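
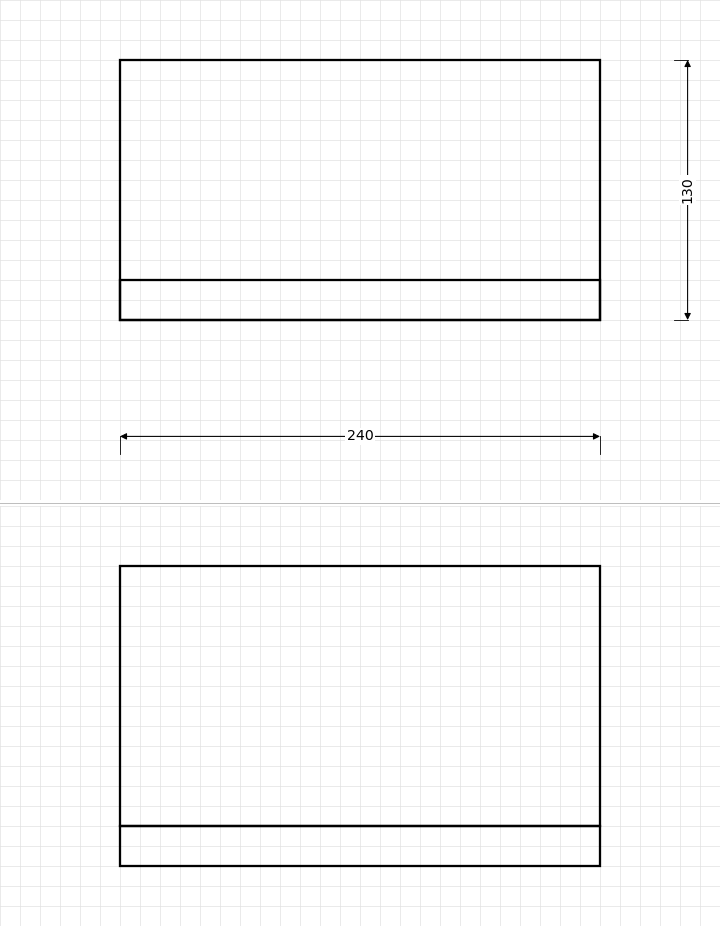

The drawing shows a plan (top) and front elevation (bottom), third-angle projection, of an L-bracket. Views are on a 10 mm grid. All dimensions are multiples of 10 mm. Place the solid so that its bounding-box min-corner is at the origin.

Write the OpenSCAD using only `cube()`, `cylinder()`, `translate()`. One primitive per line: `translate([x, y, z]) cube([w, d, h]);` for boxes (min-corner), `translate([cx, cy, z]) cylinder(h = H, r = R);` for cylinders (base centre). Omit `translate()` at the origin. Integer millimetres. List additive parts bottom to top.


cube([240, 130, 20]);
translate([0, 0, 20]) cube([240, 20, 130]);


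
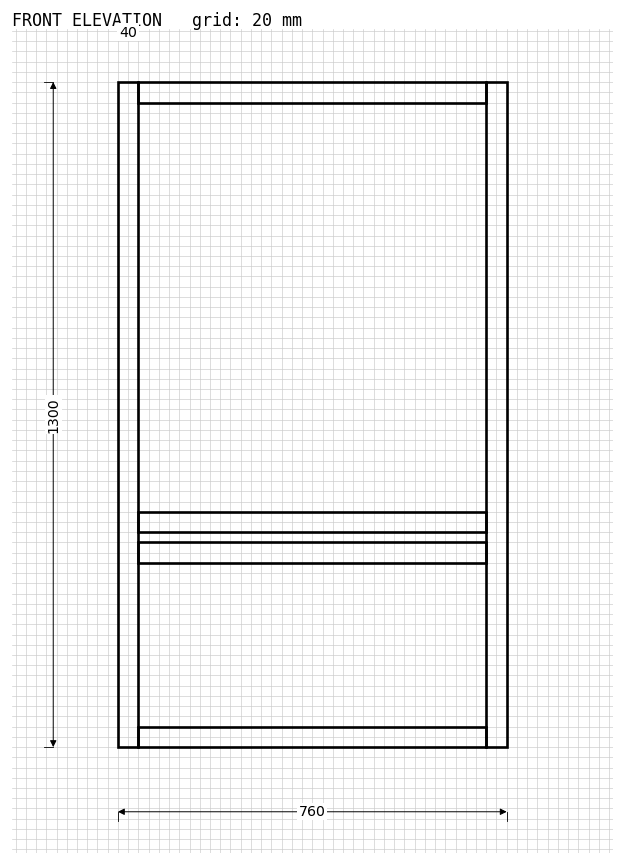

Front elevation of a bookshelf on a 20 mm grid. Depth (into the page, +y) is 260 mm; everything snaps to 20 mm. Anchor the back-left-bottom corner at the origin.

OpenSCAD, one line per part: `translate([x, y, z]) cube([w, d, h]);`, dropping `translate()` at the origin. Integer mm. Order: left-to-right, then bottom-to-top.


cube([40, 260, 1300]);
translate([40, 0, 0]) cube([680, 260, 40]);
translate([40, 0, 360]) cube([680, 260, 40]);
translate([40, 0, 420]) cube([680, 260, 40]);
translate([40, 0, 1260]) cube([680, 260, 40]);
translate([720, 0, 0]) cube([40, 260, 1300]);


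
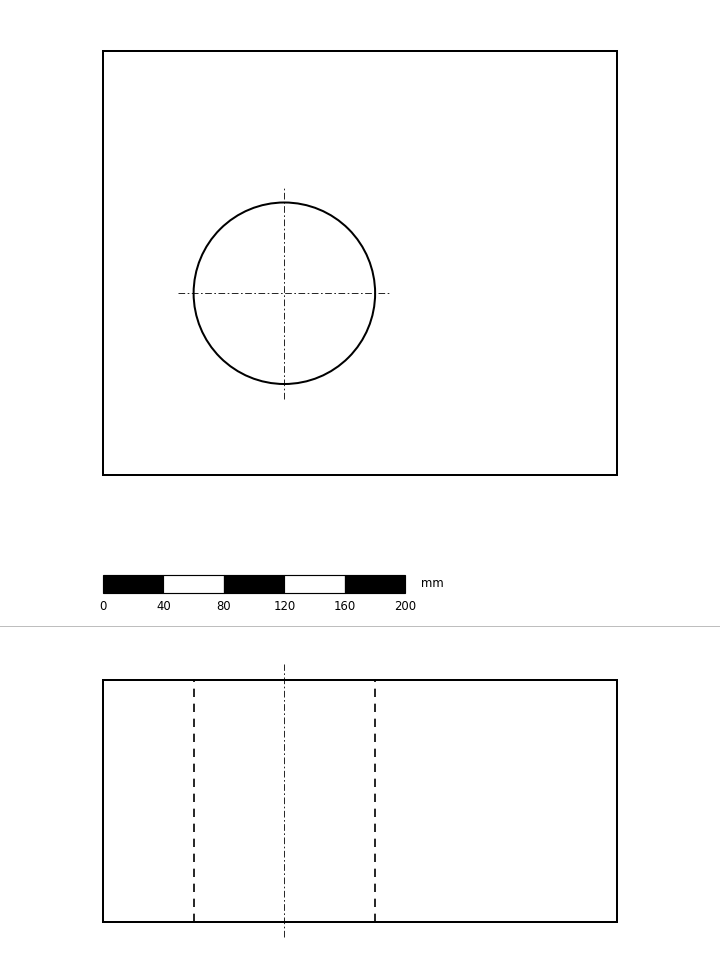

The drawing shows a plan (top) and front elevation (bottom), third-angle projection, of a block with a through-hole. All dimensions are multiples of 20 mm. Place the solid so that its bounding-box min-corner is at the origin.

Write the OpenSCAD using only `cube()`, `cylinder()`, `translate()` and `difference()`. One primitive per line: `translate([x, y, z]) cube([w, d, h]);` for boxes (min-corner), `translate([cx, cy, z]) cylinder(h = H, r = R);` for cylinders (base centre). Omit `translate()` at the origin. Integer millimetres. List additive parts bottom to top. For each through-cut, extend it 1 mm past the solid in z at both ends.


difference() {
  cube([340, 280, 160]);
  translate([120, 120, -1]) cylinder(h = 162, r = 60);
}


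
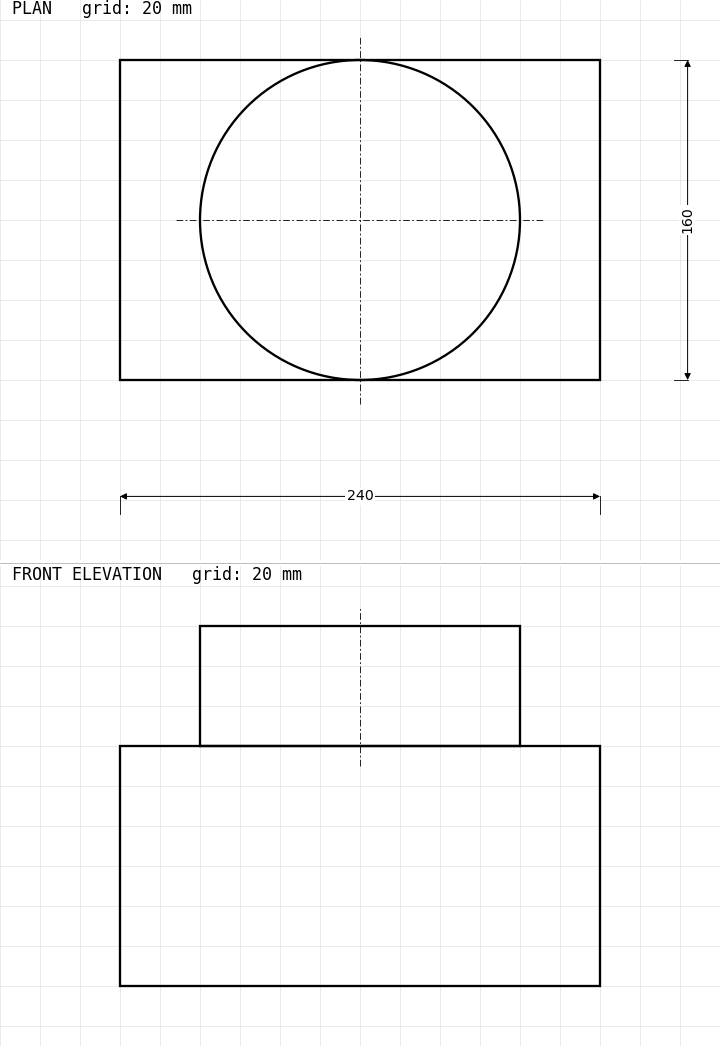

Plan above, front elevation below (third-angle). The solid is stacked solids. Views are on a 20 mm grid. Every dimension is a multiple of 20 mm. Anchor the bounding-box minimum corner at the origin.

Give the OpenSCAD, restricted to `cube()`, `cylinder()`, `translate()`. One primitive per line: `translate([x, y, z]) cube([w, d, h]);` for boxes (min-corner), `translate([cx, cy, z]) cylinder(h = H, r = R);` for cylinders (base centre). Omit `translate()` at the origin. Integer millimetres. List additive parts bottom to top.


cube([240, 160, 120]);
translate([120, 80, 120]) cylinder(h = 60, r = 80);


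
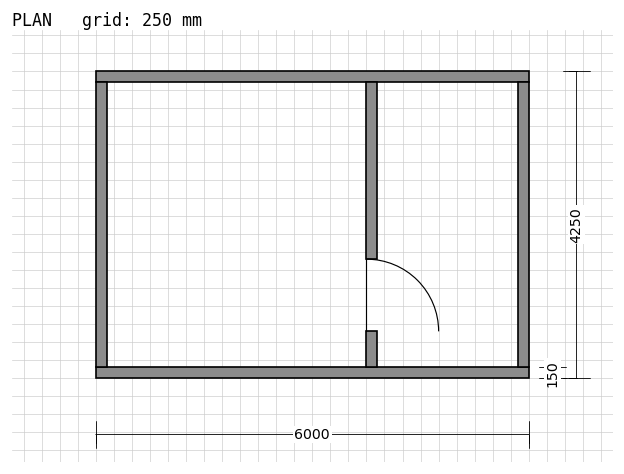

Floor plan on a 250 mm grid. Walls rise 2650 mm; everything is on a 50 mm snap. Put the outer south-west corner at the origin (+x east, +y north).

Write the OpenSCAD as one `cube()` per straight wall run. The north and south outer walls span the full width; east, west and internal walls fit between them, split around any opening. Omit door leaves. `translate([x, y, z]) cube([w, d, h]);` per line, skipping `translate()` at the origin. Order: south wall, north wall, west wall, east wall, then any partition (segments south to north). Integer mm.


cube([6000, 150, 2650]);
translate([0, 4100, 0]) cube([6000, 150, 2650]);
translate([0, 150, 0]) cube([150, 3950, 2650]);
translate([5850, 150, 0]) cube([150, 3950, 2650]);
translate([3750, 150, 0]) cube([150, 500, 2650]);
translate([3750, 1650, 0]) cube([150, 2450, 2650]);


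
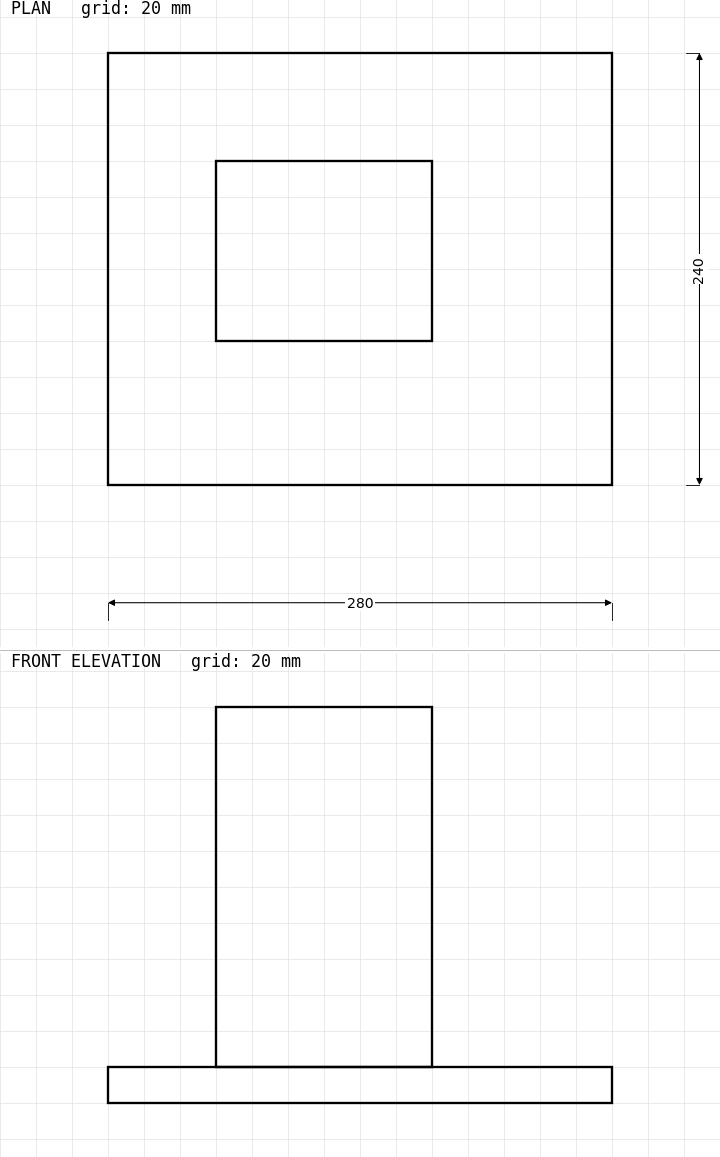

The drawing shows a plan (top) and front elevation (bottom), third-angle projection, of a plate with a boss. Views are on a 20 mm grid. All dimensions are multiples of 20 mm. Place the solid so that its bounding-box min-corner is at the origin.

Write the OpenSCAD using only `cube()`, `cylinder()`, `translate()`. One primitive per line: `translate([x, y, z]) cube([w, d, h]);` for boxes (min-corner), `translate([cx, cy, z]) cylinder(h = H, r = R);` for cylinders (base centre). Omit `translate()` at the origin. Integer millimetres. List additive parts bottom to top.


cube([280, 240, 20]);
translate([60, 80, 20]) cube([120, 100, 200]);


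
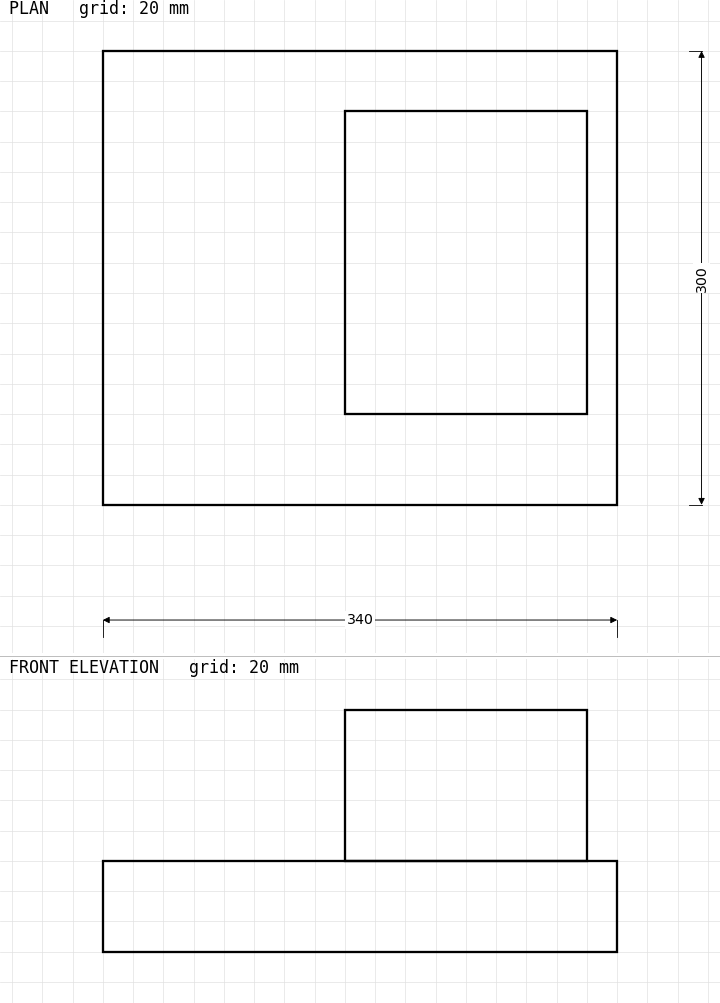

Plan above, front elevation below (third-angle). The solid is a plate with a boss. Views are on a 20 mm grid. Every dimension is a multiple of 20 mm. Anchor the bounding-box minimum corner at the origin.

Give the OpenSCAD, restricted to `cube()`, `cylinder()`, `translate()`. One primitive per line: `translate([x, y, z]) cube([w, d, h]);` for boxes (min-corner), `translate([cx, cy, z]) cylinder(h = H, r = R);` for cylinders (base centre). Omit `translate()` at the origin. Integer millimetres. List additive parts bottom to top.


cube([340, 300, 60]);
translate([160, 60, 60]) cube([160, 200, 100]);


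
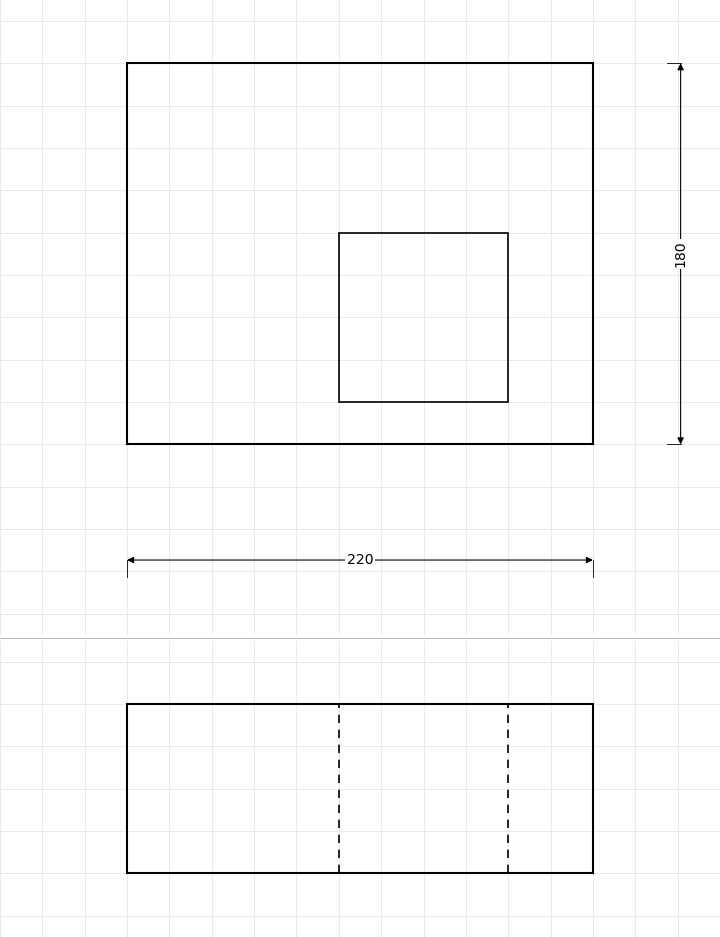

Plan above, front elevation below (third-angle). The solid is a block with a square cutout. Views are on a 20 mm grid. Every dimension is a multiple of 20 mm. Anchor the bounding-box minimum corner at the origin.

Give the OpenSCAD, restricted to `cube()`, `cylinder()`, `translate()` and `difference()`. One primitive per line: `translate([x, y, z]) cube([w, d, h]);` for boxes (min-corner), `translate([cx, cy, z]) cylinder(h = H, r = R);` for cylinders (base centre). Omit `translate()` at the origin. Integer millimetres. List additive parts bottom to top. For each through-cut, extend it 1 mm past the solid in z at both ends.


difference() {
  cube([220, 180, 80]);
  translate([100, 20, -1]) cube([80, 80, 82]);
}


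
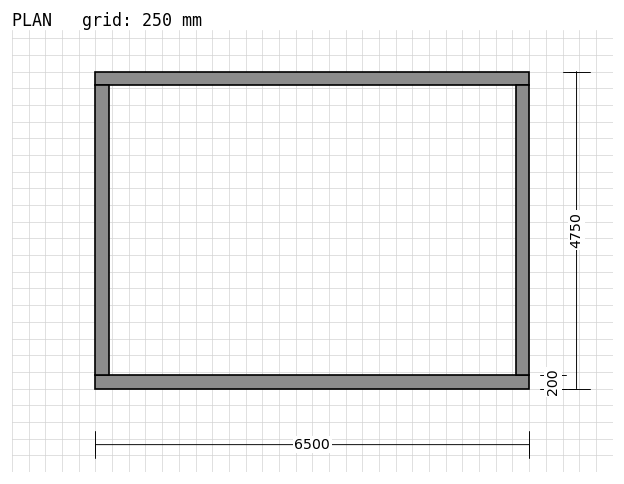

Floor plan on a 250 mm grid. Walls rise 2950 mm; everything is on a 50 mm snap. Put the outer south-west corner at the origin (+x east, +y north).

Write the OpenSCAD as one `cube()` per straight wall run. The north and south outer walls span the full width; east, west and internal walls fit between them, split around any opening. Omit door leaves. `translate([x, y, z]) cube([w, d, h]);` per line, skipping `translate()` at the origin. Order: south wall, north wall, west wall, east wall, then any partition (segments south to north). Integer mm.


cube([6500, 200, 2950]);
translate([0, 4550, 0]) cube([6500, 200, 2950]);
translate([0, 200, 0]) cube([200, 4350, 2950]);
translate([6300, 200, 0]) cube([200, 4350, 2950]);


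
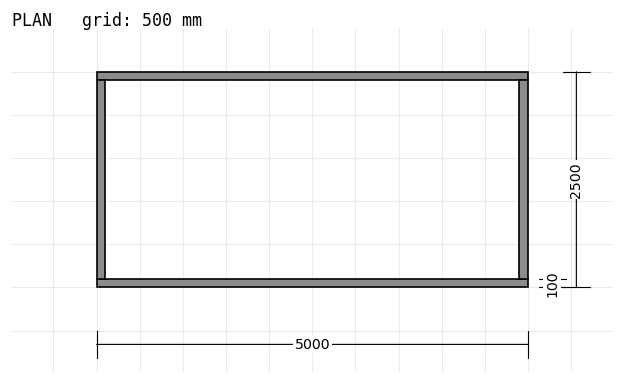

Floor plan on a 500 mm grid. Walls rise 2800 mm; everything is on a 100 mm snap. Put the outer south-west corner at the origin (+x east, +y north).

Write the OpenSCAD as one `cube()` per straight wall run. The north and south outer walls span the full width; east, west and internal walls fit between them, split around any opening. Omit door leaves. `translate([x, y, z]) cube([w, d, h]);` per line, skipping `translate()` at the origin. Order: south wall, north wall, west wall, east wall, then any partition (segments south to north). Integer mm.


cube([5000, 100, 2800]);
translate([0, 2400, 0]) cube([5000, 100, 2800]);
translate([0, 100, 0]) cube([100, 2300, 2800]);
translate([4900, 100, 0]) cube([100, 2300, 2800]);


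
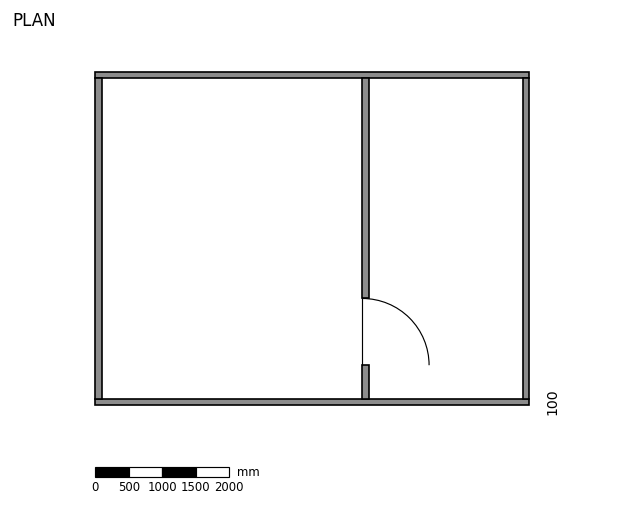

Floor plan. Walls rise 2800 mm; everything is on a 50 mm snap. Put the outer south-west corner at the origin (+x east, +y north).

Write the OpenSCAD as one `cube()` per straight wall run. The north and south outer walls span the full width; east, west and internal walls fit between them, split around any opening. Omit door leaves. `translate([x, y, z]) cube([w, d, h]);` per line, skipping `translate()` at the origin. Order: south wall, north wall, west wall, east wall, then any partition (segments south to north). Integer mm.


cube([6500, 100, 2800]);
translate([0, 4900, 0]) cube([6500, 100, 2800]);
translate([0, 100, 0]) cube([100, 4800, 2800]);
translate([6400, 100, 0]) cube([100, 4800, 2800]);
translate([4000, 100, 0]) cube([100, 500, 2800]);
translate([4000, 1600, 0]) cube([100, 3300, 2800]);


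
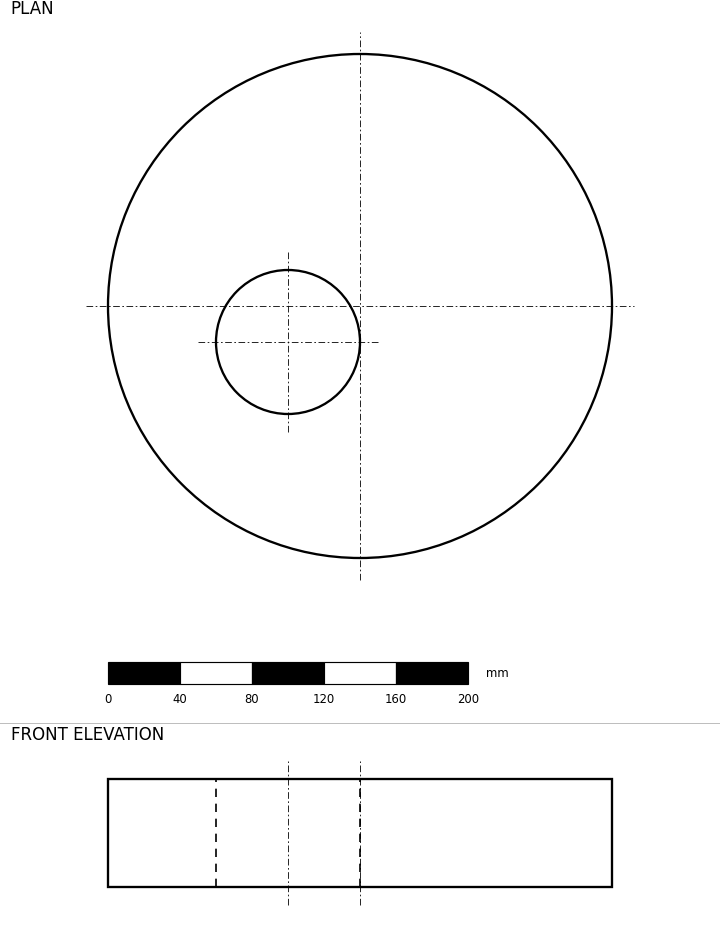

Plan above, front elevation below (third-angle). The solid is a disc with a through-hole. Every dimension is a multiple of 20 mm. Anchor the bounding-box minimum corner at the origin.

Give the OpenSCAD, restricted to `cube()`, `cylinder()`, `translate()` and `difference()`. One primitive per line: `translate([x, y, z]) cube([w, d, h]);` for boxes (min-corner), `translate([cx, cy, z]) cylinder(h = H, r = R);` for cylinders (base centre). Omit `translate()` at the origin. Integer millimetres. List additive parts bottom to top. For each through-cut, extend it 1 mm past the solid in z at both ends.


difference() {
  translate([140, 140, 0]) cylinder(h = 60, r = 140);
  translate([100, 120, -1]) cylinder(h = 62, r = 40);
}


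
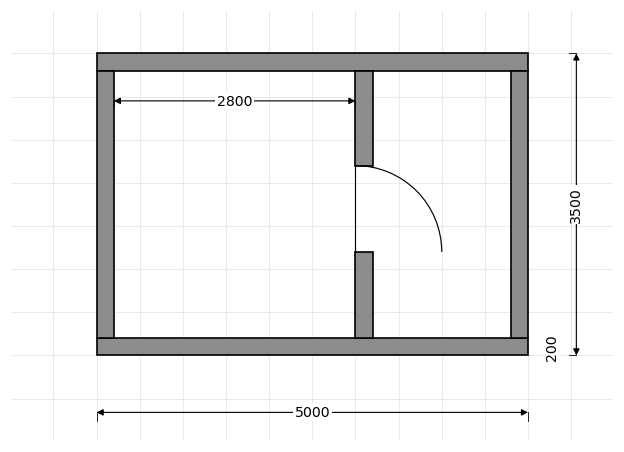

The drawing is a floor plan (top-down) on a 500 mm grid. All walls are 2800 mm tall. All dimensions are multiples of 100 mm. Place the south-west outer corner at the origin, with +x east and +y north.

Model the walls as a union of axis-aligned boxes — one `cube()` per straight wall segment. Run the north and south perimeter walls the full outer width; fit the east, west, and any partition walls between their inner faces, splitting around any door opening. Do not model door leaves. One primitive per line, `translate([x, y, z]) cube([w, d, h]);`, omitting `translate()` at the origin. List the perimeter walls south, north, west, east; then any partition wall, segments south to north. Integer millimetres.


cube([5000, 200, 2800]);
translate([0, 3300, 0]) cube([5000, 200, 2800]);
translate([0, 200, 0]) cube([200, 3100, 2800]);
translate([4800, 200, 0]) cube([200, 3100, 2800]);
translate([3000, 200, 0]) cube([200, 1000, 2800]);
translate([3000, 2200, 0]) cube([200, 1100, 2800]);


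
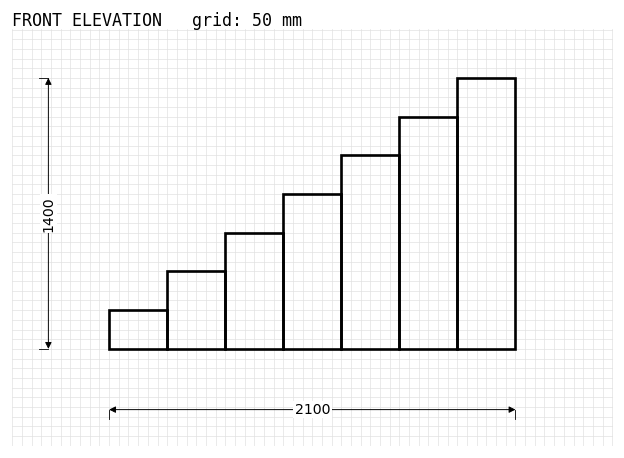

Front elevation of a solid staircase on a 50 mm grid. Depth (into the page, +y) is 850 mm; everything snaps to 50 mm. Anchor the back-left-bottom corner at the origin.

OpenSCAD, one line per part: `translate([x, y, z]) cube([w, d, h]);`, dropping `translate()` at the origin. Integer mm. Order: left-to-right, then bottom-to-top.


cube([300, 850, 200]);
translate([300, 0, 0]) cube([300, 850, 400]);
translate([600, 0, 0]) cube([300, 850, 600]);
translate([900, 0, 0]) cube([300, 850, 800]);
translate([1200, 0, 0]) cube([300, 850, 1000]);
translate([1500, 0, 0]) cube([300, 850, 1200]);
translate([1800, 0, 0]) cube([300, 850, 1400]);


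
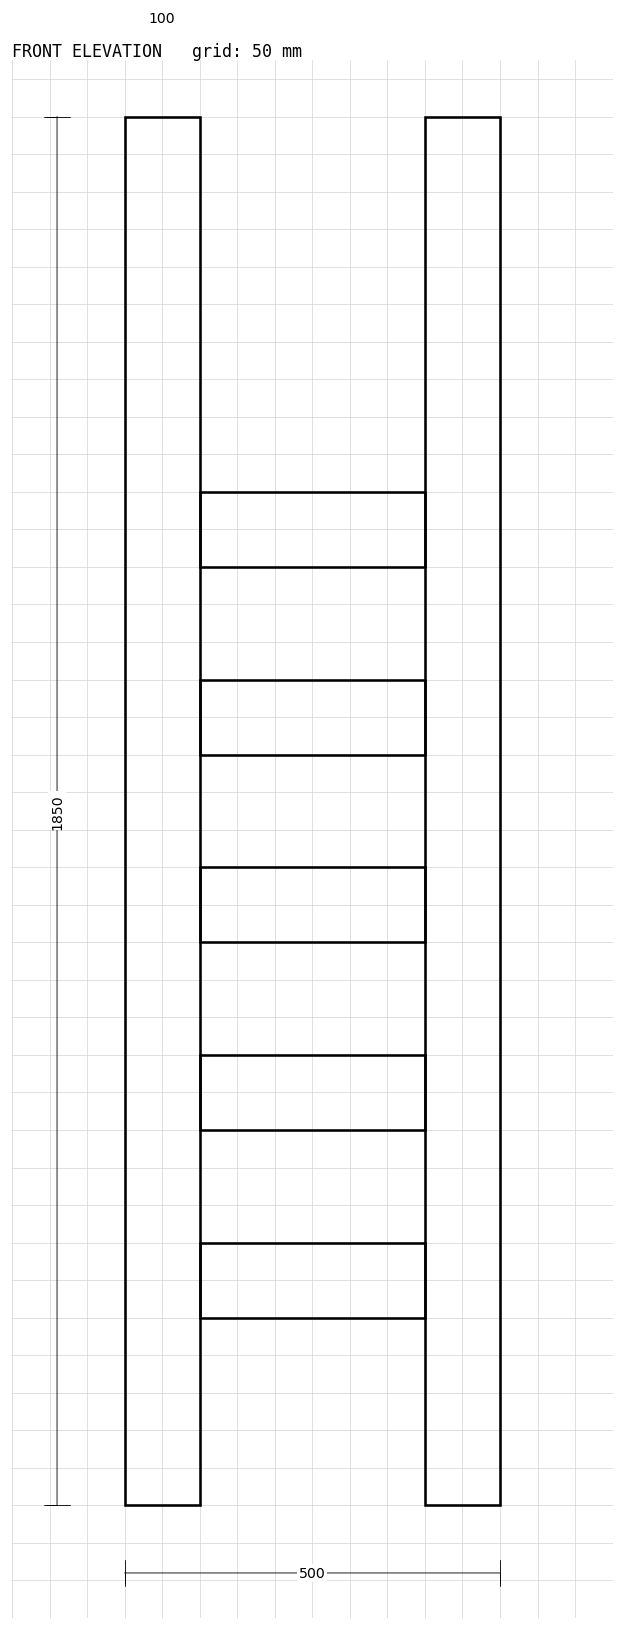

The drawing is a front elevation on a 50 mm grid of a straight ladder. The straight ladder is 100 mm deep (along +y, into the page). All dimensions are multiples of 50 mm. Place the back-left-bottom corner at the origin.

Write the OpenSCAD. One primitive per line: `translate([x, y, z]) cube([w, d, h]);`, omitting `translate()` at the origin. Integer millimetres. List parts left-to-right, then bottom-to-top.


cube([100, 100, 1850]);
translate([100, 0, 250]) cube([300, 100, 100]);
translate([100, 0, 500]) cube([300, 100, 100]);
translate([100, 0, 750]) cube([300, 100, 100]);
translate([100, 0, 1000]) cube([300, 100, 100]);
translate([100, 0, 1250]) cube([300, 100, 100]);
translate([400, 0, 0]) cube([100, 100, 1850]);


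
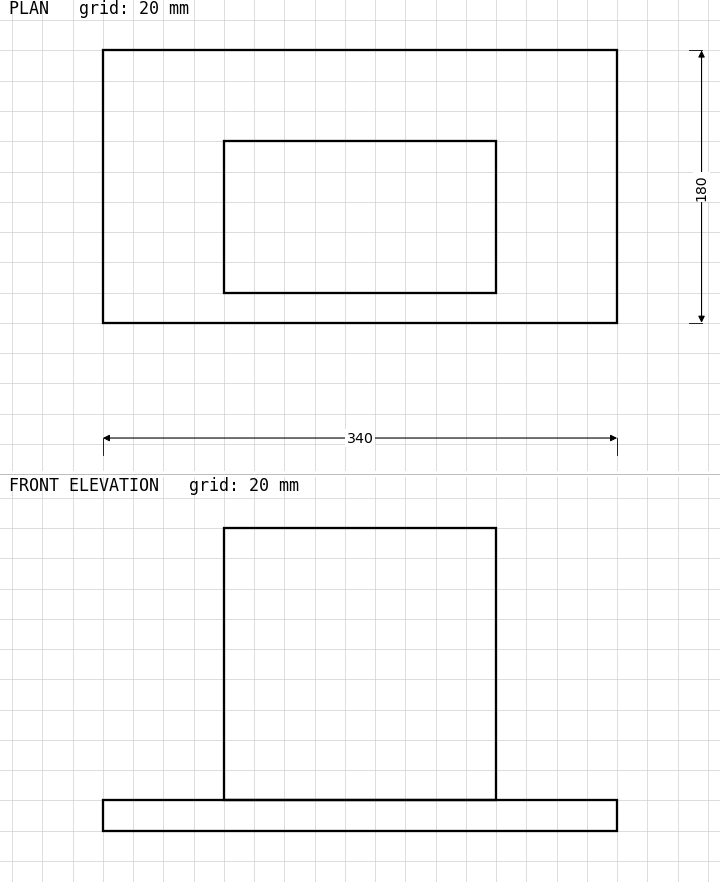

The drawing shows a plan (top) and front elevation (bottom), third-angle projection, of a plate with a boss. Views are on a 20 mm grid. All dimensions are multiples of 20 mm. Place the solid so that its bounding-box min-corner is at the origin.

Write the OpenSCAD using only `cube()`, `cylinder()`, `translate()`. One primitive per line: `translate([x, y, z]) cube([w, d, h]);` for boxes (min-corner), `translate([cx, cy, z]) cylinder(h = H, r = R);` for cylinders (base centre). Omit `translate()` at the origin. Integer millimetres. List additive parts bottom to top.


cube([340, 180, 20]);
translate([80, 20, 20]) cube([180, 100, 180]);


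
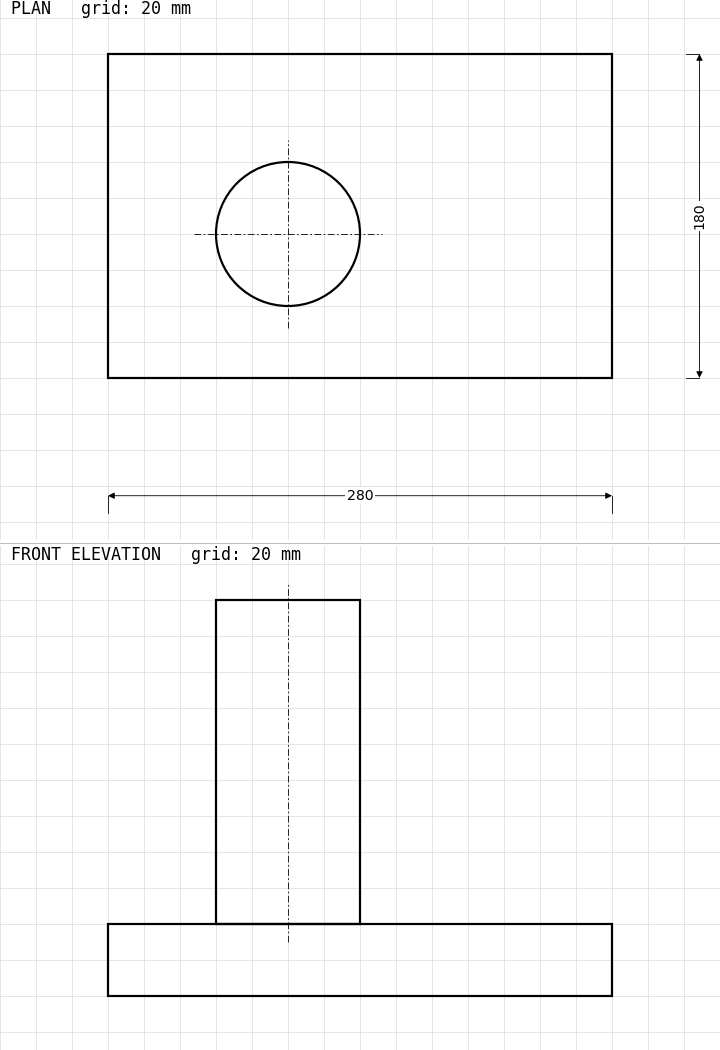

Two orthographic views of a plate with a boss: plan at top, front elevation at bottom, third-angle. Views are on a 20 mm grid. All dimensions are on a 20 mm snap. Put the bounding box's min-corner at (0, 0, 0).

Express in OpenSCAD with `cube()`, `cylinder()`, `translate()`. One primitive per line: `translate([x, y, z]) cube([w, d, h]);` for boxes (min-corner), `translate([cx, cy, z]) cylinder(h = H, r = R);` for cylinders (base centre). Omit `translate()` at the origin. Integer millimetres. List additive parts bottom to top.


cube([280, 180, 40]);
translate([100, 80, 40]) cylinder(h = 180, r = 40);


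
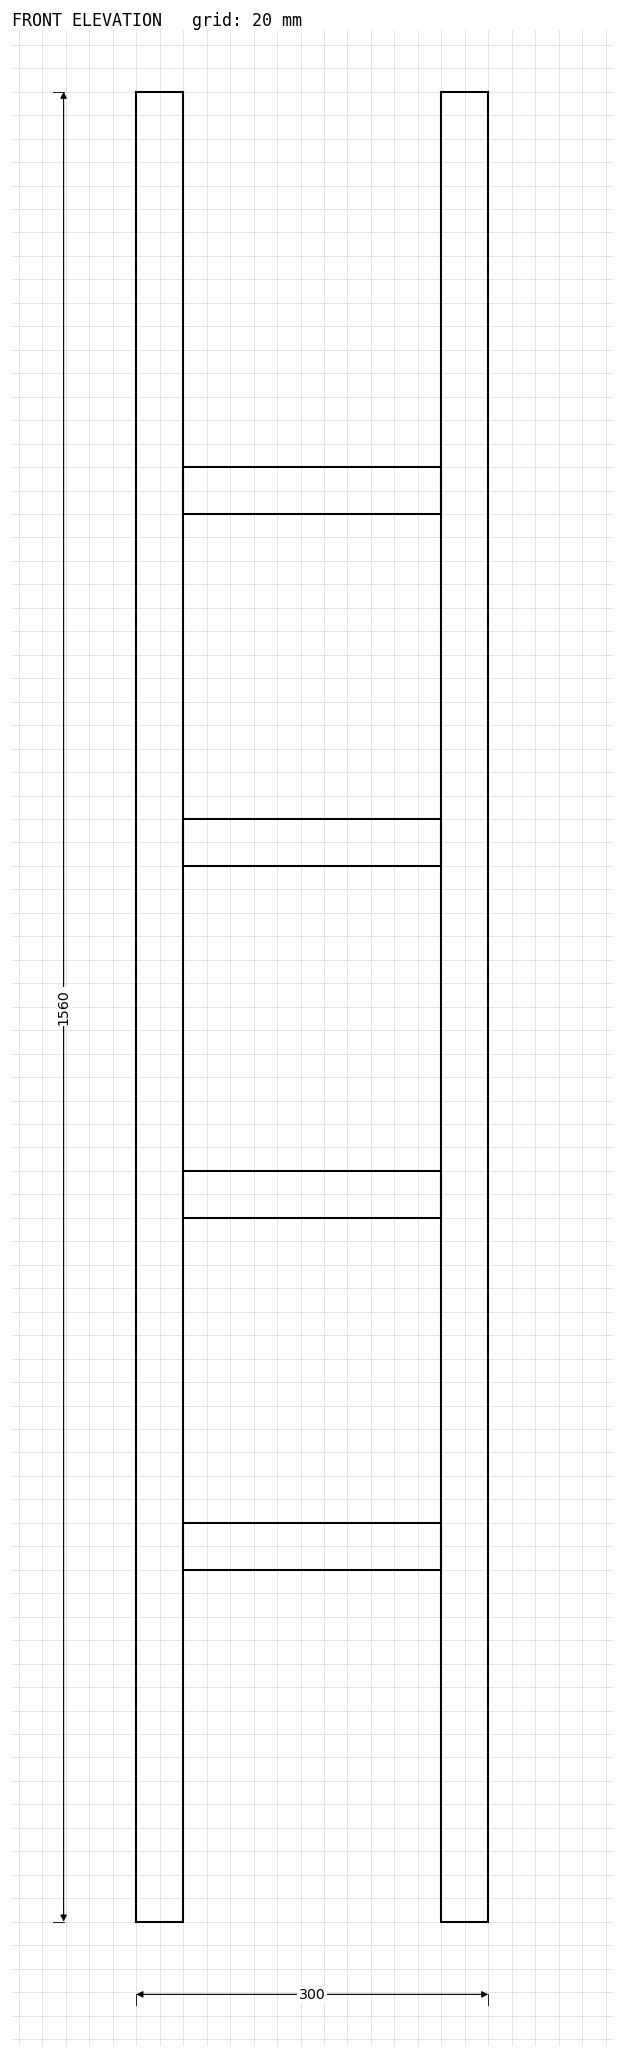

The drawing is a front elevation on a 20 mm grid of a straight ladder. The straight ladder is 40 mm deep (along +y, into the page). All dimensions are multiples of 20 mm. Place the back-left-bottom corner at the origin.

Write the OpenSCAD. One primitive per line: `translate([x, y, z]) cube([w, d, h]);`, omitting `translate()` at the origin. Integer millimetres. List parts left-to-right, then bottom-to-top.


cube([40, 40, 1560]);
translate([40, 0, 300]) cube([220, 40, 40]);
translate([40, 0, 600]) cube([220, 40, 40]);
translate([40, 0, 900]) cube([220, 40, 40]);
translate([40, 0, 1200]) cube([220, 40, 40]);
translate([260, 0, 0]) cube([40, 40, 1560]);


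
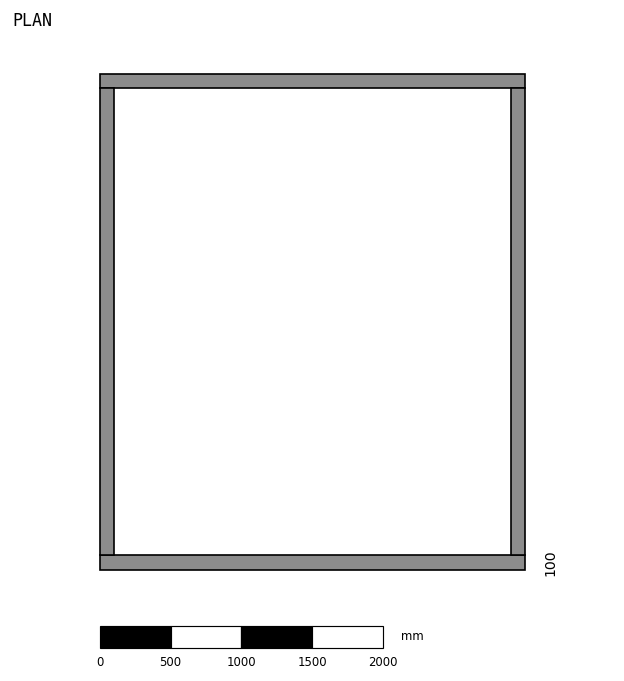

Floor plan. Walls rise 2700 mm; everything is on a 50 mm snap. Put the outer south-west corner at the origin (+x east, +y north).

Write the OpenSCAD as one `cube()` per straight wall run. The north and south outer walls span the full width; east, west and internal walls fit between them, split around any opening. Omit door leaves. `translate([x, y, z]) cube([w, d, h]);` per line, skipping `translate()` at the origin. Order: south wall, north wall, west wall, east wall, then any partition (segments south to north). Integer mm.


cube([3000, 100, 2700]);
translate([0, 3400, 0]) cube([3000, 100, 2700]);
translate([0, 100, 0]) cube([100, 3300, 2700]);
translate([2900, 100, 0]) cube([100, 3300, 2700]);


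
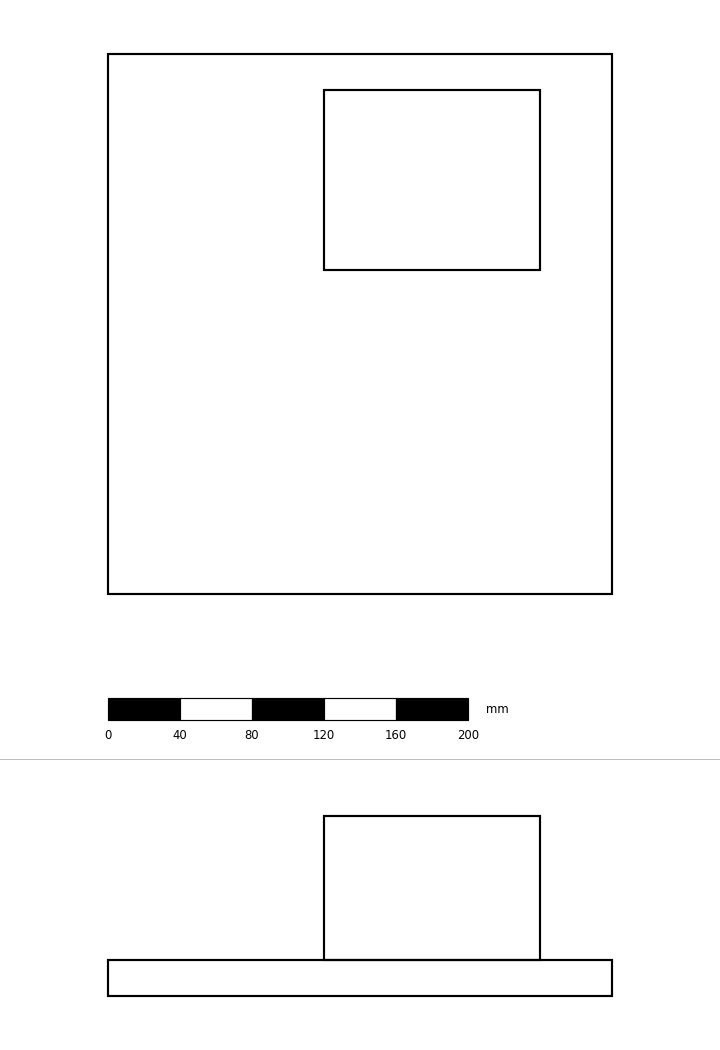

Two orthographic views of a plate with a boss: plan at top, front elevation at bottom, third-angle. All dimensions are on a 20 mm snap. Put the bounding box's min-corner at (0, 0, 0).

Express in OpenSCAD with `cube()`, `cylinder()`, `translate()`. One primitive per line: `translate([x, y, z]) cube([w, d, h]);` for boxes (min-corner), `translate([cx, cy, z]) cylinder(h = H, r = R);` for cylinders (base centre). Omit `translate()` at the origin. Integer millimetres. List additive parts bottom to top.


cube([280, 300, 20]);
translate([120, 180, 20]) cube([120, 100, 80]);


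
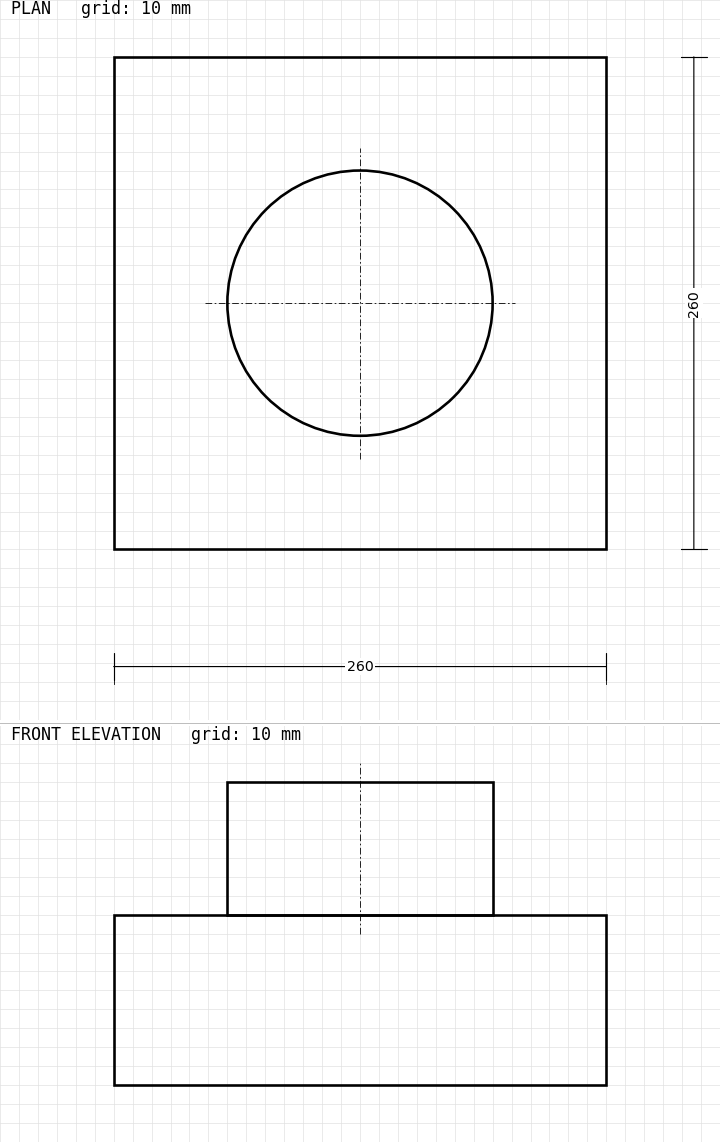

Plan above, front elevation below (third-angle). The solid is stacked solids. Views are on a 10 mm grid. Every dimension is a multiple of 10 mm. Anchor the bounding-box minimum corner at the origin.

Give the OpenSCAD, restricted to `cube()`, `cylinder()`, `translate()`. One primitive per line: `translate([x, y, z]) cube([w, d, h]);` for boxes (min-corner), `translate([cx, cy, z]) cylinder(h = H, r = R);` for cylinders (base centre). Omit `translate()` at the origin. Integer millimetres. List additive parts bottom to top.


cube([260, 260, 90]);
translate([130, 130, 90]) cylinder(h = 70, r = 70);


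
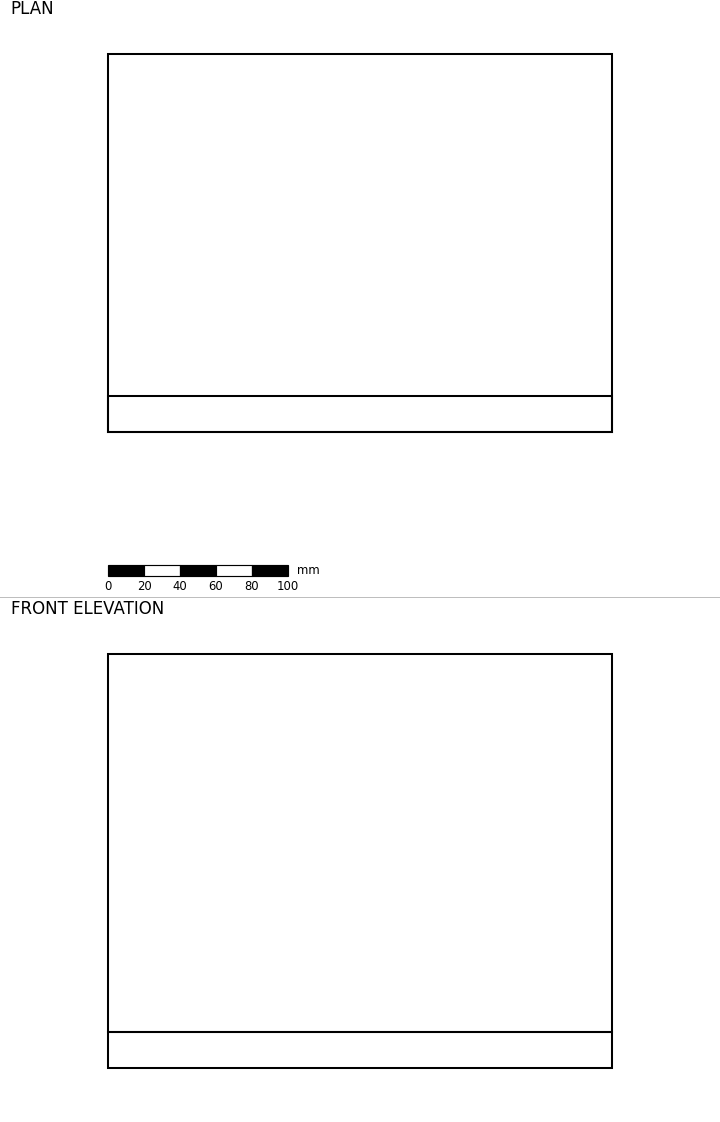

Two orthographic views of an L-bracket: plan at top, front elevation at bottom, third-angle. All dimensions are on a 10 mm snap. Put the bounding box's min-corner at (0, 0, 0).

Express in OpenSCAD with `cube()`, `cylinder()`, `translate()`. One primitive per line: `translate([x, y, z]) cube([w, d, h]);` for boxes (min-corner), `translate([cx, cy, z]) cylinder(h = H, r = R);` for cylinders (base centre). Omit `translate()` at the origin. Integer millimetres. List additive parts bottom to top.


cube([280, 210, 20]);
translate([0, 0, 20]) cube([280, 20, 210]);


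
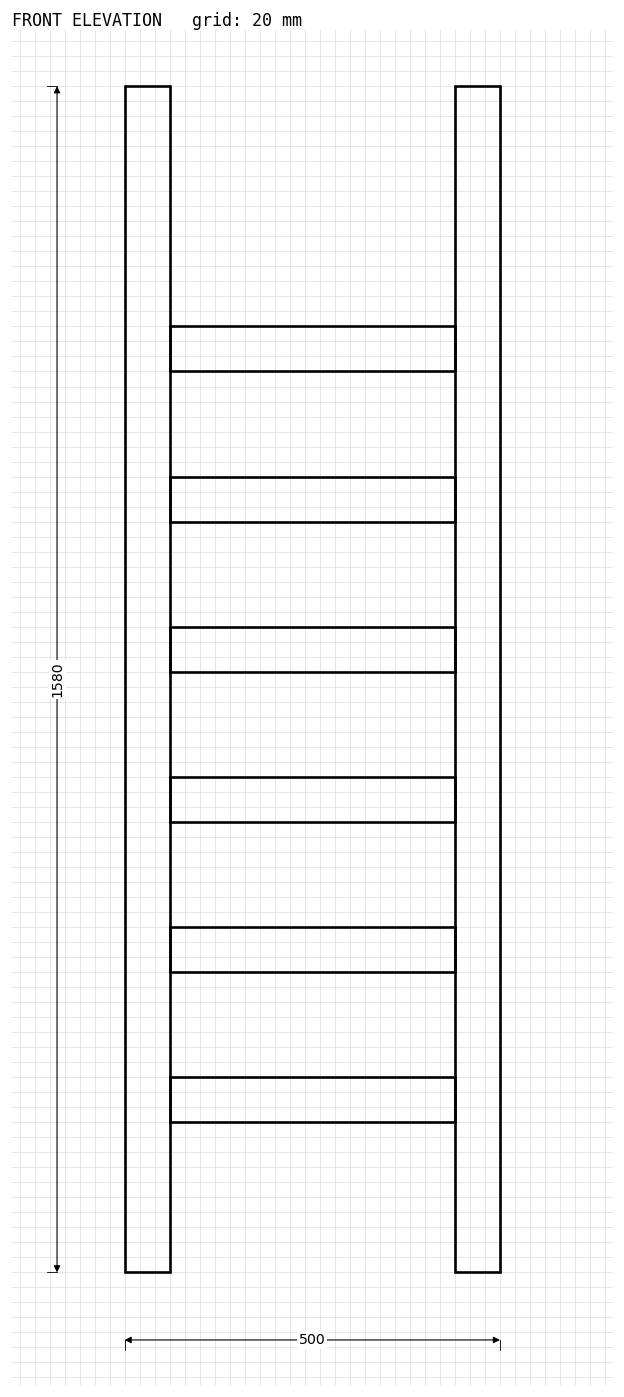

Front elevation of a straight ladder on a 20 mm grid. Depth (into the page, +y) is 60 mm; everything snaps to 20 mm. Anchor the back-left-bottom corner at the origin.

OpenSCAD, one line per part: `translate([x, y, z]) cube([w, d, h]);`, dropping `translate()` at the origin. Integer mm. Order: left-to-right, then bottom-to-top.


cube([60, 60, 1580]);
translate([60, 0, 200]) cube([380, 60, 60]);
translate([60, 0, 400]) cube([380, 60, 60]);
translate([60, 0, 600]) cube([380, 60, 60]);
translate([60, 0, 800]) cube([380, 60, 60]);
translate([60, 0, 1000]) cube([380, 60, 60]);
translate([60, 0, 1200]) cube([380, 60, 60]);
translate([440, 0, 0]) cube([60, 60, 1580]);


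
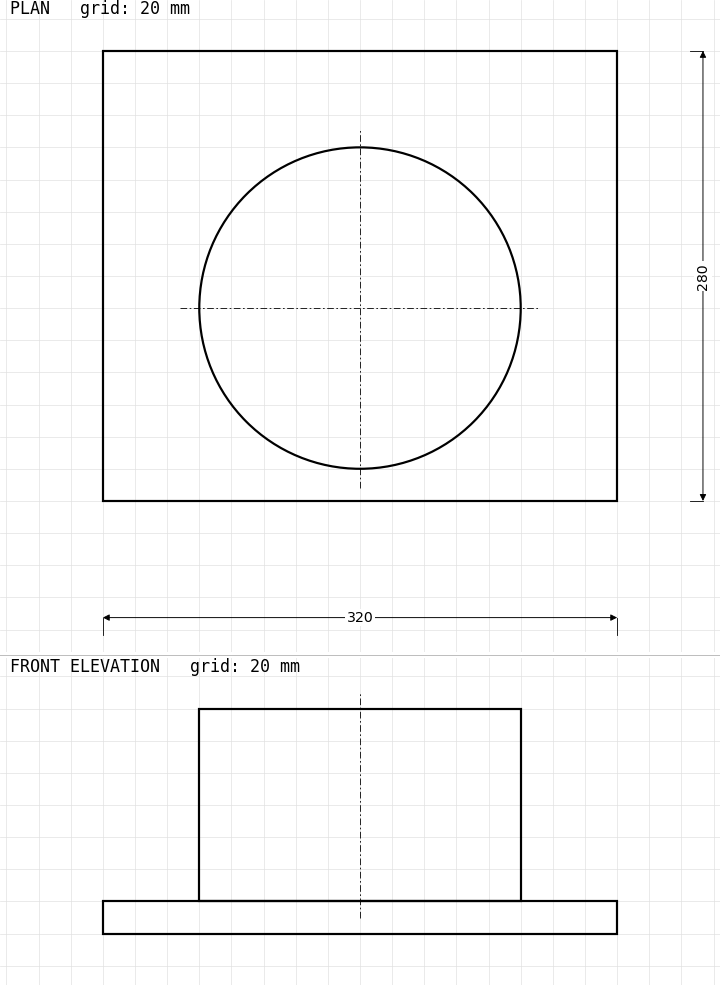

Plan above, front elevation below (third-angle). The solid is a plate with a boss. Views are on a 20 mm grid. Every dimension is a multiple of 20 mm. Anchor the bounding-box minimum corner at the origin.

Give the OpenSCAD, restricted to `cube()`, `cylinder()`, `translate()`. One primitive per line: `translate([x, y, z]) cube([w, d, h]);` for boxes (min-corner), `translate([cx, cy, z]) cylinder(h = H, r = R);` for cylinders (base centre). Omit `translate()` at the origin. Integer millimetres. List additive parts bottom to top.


cube([320, 280, 20]);
translate([160, 120, 20]) cylinder(h = 120, r = 100);


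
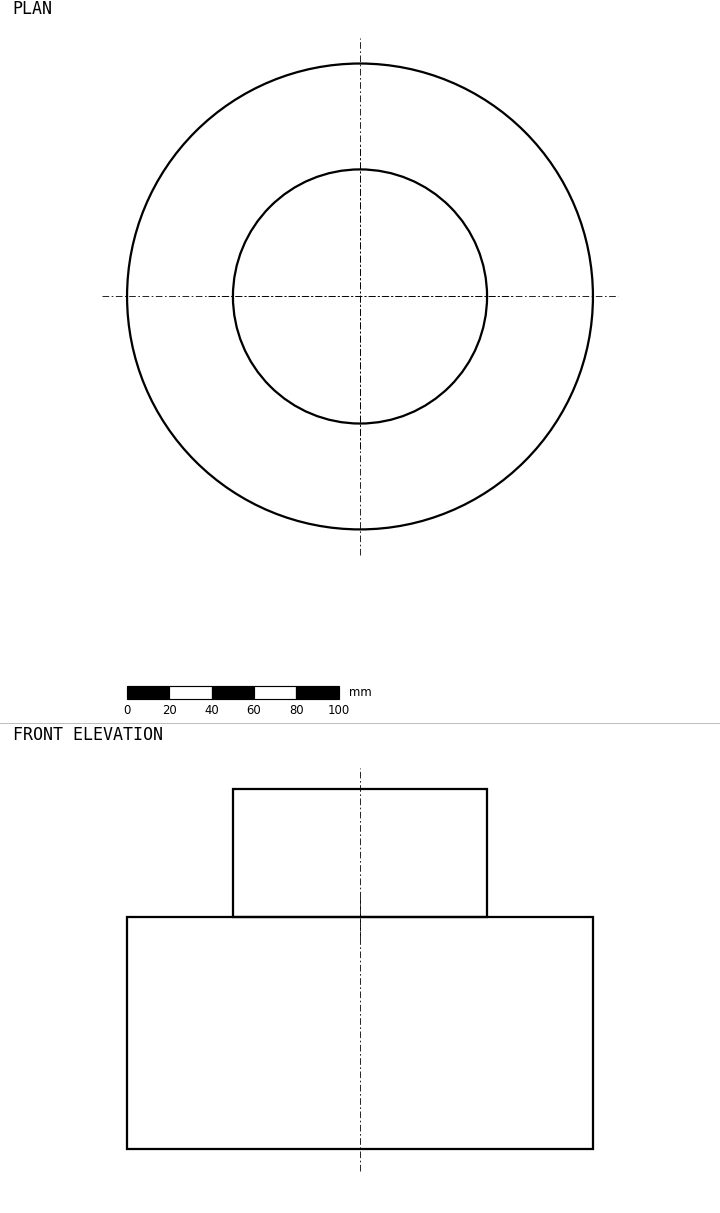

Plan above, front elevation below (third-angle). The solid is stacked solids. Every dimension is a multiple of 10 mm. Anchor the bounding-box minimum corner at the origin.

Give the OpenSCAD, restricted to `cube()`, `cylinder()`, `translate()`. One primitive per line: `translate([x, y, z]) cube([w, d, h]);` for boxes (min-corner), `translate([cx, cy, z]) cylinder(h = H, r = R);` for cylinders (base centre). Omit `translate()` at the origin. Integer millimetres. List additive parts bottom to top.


translate([110, 110, 0]) cylinder(h = 110, r = 110);
translate([110, 110, 110]) cylinder(h = 60, r = 60);


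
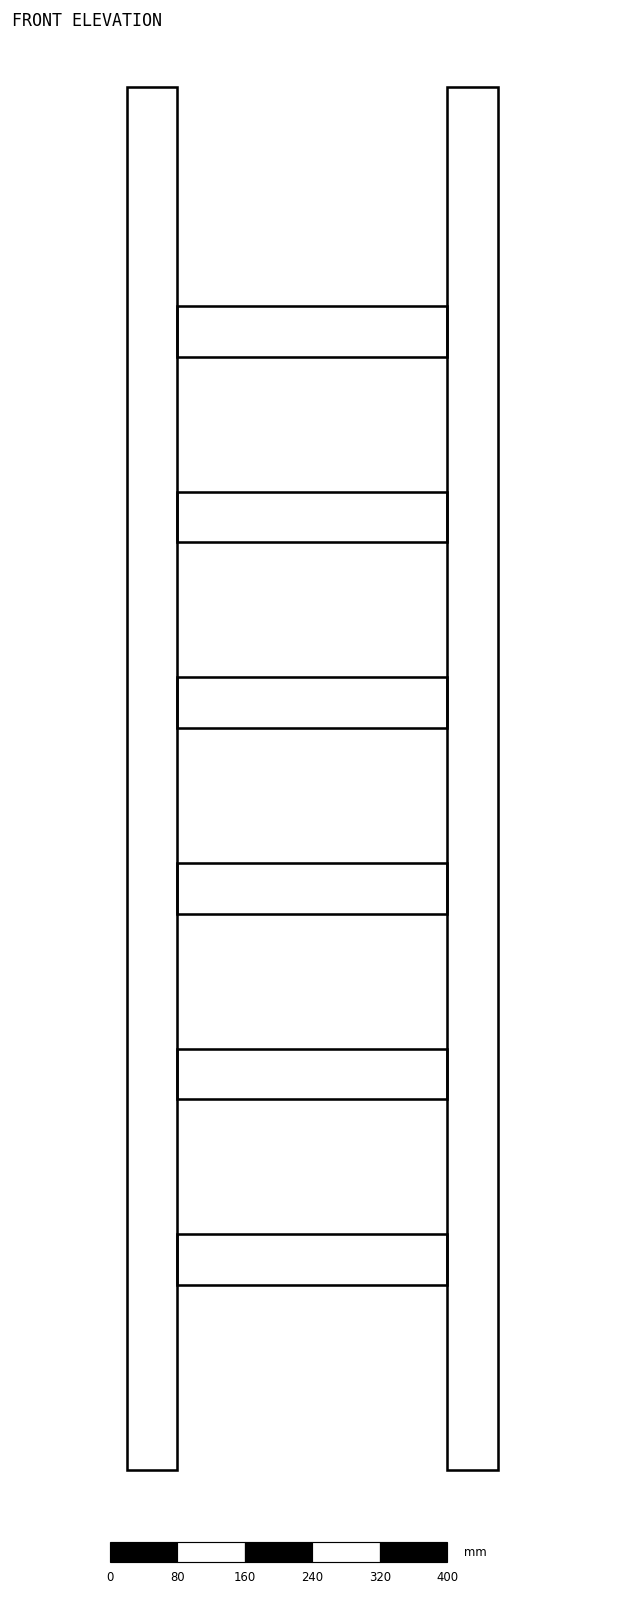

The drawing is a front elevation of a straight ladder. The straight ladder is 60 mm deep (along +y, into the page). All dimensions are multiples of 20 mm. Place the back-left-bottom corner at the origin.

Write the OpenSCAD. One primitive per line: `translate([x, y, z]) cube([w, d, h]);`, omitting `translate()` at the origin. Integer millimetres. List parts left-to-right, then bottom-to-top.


cube([60, 60, 1640]);
translate([60, 0, 220]) cube([320, 60, 60]);
translate([60, 0, 440]) cube([320, 60, 60]);
translate([60, 0, 660]) cube([320, 60, 60]);
translate([60, 0, 880]) cube([320, 60, 60]);
translate([60, 0, 1100]) cube([320, 60, 60]);
translate([60, 0, 1320]) cube([320, 60, 60]);
translate([380, 0, 0]) cube([60, 60, 1640]);


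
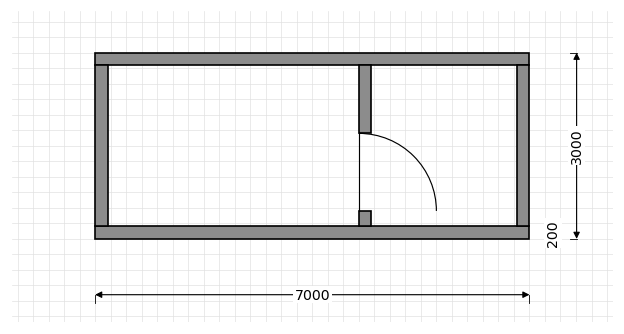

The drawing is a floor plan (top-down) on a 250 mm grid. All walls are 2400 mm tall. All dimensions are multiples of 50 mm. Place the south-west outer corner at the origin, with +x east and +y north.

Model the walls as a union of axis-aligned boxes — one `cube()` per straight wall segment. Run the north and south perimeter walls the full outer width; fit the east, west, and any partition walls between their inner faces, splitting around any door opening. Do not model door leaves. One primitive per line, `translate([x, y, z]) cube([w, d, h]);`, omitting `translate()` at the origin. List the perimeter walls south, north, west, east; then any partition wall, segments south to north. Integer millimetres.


cube([7000, 200, 2400]);
translate([0, 2800, 0]) cube([7000, 200, 2400]);
translate([0, 200, 0]) cube([200, 2600, 2400]);
translate([6800, 200, 0]) cube([200, 2600, 2400]);
translate([4250, 200, 0]) cube([200, 250, 2400]);
translate([4250, 1700, 0]) cube([200, 1100, 2400]);


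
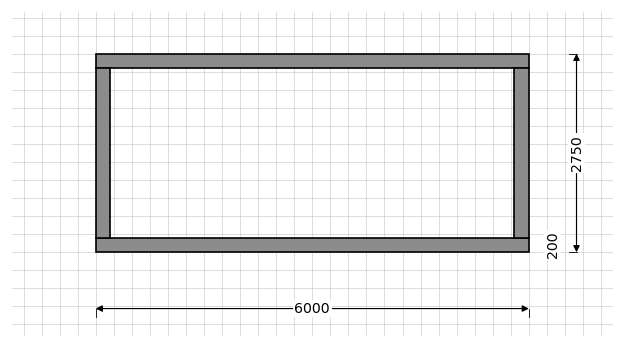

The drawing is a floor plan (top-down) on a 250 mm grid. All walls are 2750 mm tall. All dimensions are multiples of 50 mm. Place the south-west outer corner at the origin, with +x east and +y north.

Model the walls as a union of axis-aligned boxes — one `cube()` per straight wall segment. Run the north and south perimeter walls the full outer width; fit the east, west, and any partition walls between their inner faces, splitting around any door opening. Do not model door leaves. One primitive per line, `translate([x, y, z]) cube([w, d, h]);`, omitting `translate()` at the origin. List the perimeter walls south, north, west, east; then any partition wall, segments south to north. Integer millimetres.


cube([6000, 200, 2750]);
translate([0, 2550, 0]) cube([6000, 200, 2750]);
translate([0, 200, 0]) cube([200, 2350, 2750]);
translate([5800, 200, 0]) cube([200, 2350, 2750]);


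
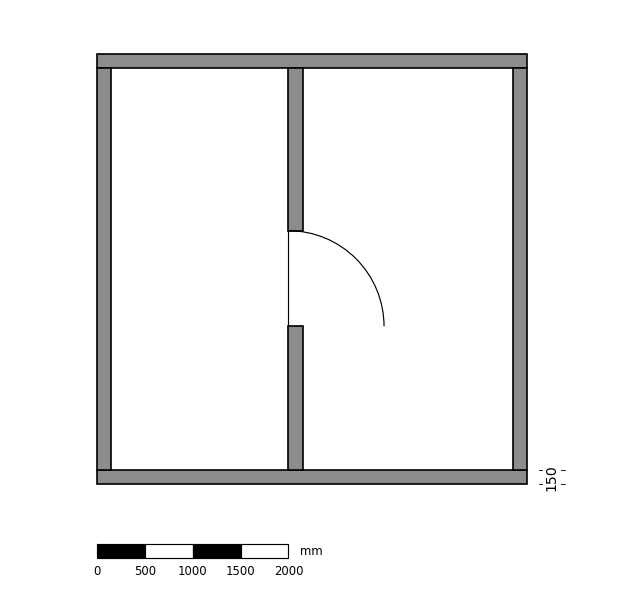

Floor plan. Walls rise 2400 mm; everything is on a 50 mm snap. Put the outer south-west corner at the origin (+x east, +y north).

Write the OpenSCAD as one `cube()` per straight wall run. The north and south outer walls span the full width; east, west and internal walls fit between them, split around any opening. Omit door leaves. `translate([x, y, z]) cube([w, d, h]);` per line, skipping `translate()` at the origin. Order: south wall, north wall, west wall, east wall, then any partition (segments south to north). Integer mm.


cube([4500, 150, 2400]);
translate([0, 4350, 0]) cube([4500, 150, 2400]);
translate([0, 150, 0]) cube([150, 4200, 2400]);
translate([4350, 150, 0]) cube([150, 4200, 2400]);
translate([2000, 150, 0]) cube([150, 1500, 2400]);
translate([2000, 2650, 0]) cube([150, 1700, 2400]);


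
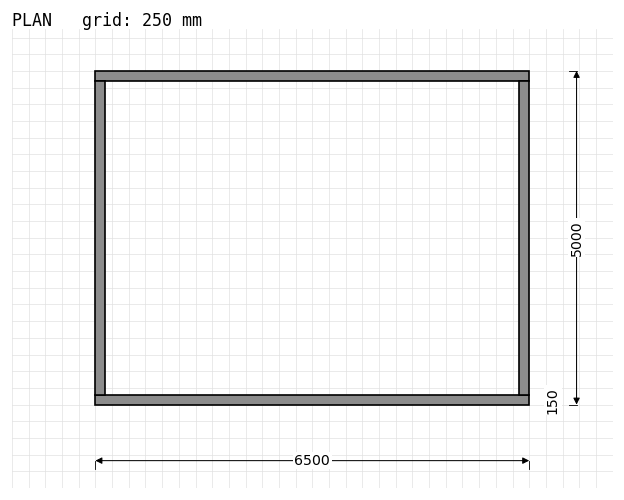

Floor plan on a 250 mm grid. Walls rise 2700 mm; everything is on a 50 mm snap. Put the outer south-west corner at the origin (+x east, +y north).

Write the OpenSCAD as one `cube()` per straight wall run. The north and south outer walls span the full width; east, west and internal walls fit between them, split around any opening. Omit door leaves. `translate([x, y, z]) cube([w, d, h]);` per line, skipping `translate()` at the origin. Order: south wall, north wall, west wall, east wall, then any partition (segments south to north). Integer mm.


cube([6500, 150, 2700]);
translate([0, 4850, 0]) cube([6500, 150, 2700]);
translate([0, 150, 0]) cube([150, 4700, 2700]);
translate([6350, 150, 0]) cube([150, 4700, 2700]);


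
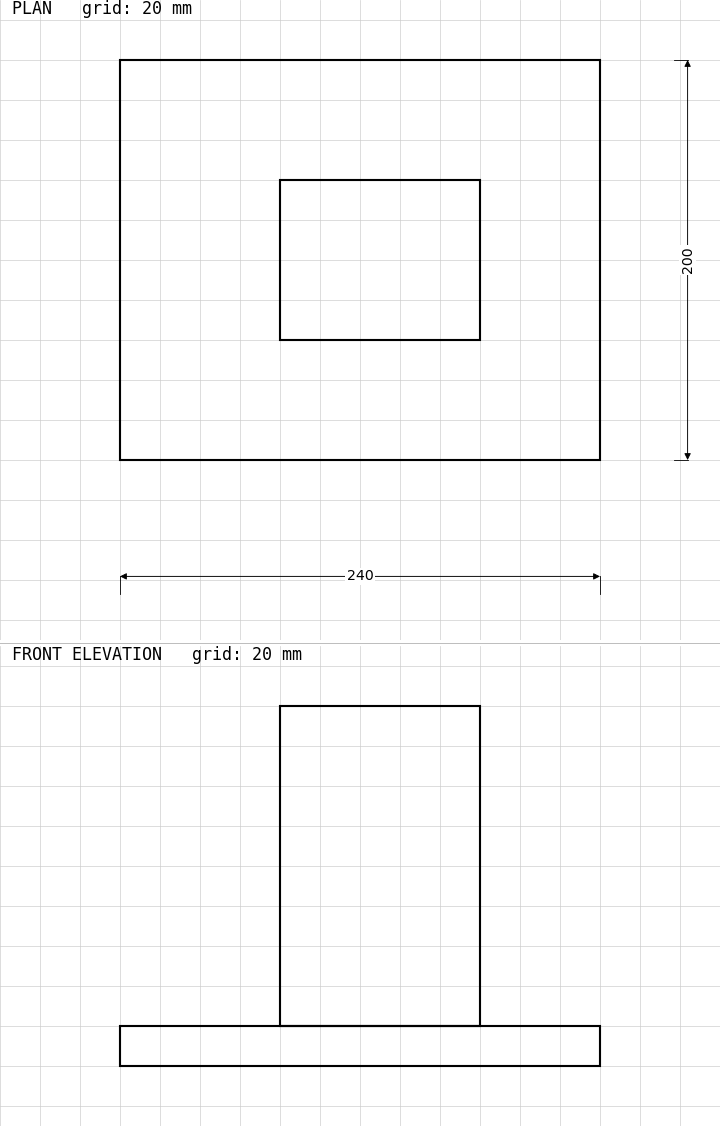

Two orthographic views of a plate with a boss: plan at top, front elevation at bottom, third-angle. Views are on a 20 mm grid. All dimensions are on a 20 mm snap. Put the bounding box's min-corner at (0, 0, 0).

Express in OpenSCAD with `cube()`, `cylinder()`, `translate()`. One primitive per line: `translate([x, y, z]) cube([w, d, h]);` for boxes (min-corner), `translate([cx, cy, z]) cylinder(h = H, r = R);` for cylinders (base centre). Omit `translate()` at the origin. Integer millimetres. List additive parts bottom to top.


cube([240, 200, 20]);
translate([80, 60, 20]) cube([100, 80, 160]);


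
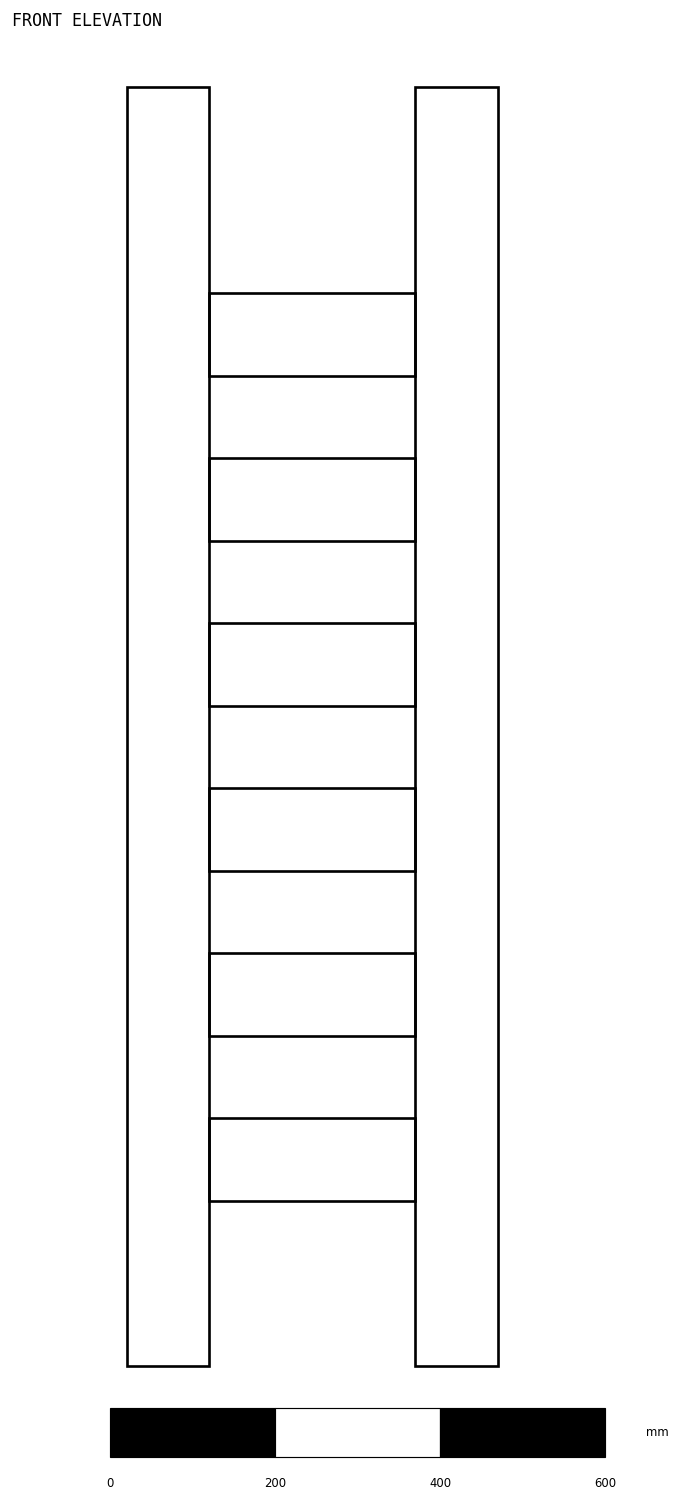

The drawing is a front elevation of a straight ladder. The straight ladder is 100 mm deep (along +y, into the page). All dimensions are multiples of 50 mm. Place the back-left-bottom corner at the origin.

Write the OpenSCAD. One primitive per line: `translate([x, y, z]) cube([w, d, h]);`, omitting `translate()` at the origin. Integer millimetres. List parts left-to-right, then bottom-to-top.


cube([100, 100, 1550]);
translate([100, 0, 200]) cube([250, 100, 100]);
translate([100, 0, 400]) cube([250, 100, 100]);
translate([100, 0, 600]) cube([250, 100, 100]);
translate([100, 0, 800]) cube([250, 100, 100]);
translate([100, 0, 1000]) cube([250, 100, 100]);
translate([100, 0, 1200]) cube([250, 100, 100]);
translate([350, 0, 0]) cube([100, 100, 1550]);


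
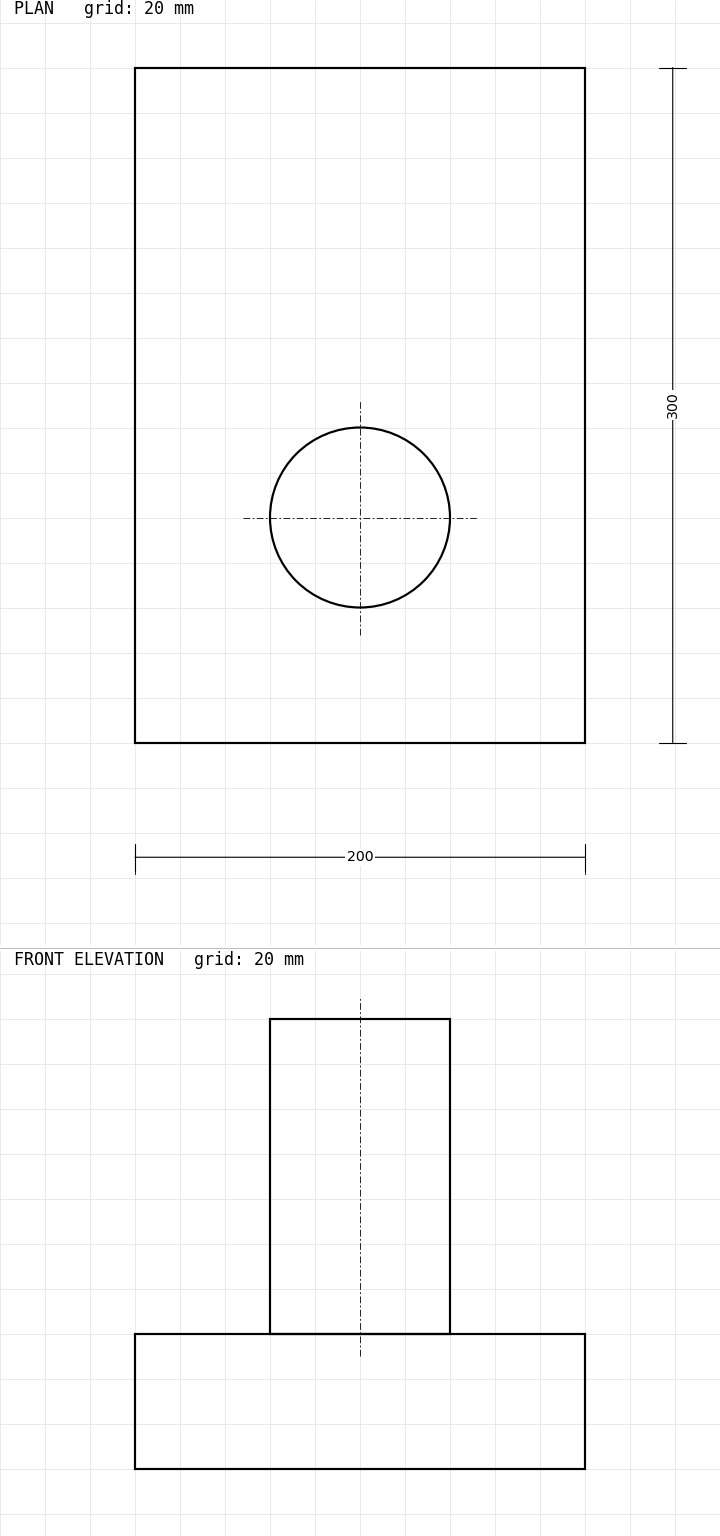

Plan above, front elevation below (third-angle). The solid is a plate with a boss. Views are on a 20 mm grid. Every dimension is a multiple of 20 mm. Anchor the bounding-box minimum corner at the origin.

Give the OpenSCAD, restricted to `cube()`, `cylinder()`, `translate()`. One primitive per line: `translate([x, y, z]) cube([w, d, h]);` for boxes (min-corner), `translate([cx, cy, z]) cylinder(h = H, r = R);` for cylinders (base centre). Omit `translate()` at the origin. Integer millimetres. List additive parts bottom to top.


cube([200, 300, 60]);
translate([100, 100, 60]) cylinder(h = 140, r = 40);


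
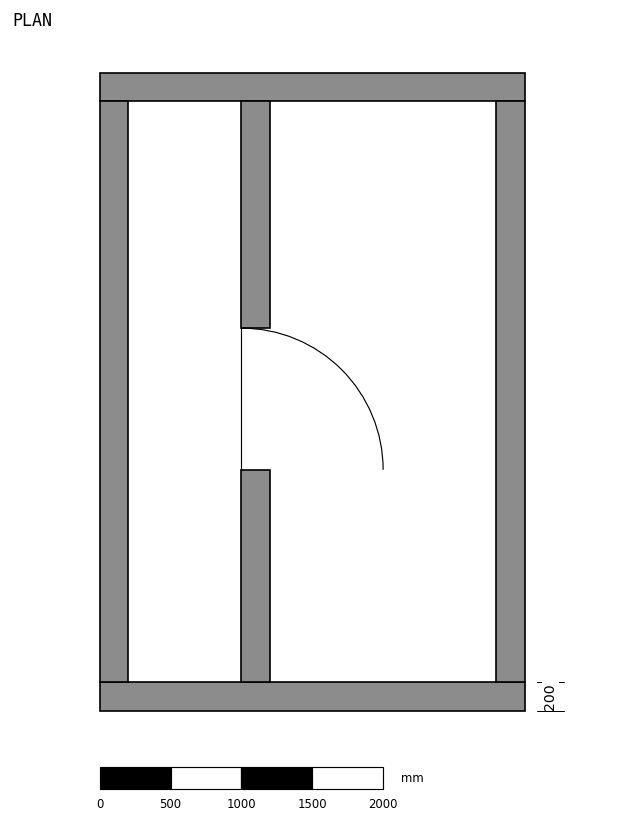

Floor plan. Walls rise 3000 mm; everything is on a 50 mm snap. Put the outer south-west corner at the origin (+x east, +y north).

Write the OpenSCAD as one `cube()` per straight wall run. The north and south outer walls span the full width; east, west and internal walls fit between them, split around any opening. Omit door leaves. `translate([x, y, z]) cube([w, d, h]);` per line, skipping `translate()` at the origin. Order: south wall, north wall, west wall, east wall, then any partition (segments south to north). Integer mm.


cube([3000, 200, 3000]);
translate([0, 4300, 0]) cube([3000, 200, 3000]);
translate([0, 200, 0]) cube([200, 4100, 3000]);
translate([2800, 200, 0]) cube([200, 4100, 3000]);
translate([1000, 200, 0]) cube([200, 1500, 3000]);
translate([1000, 2700, 0]) cube([200, 1600, 3000]);


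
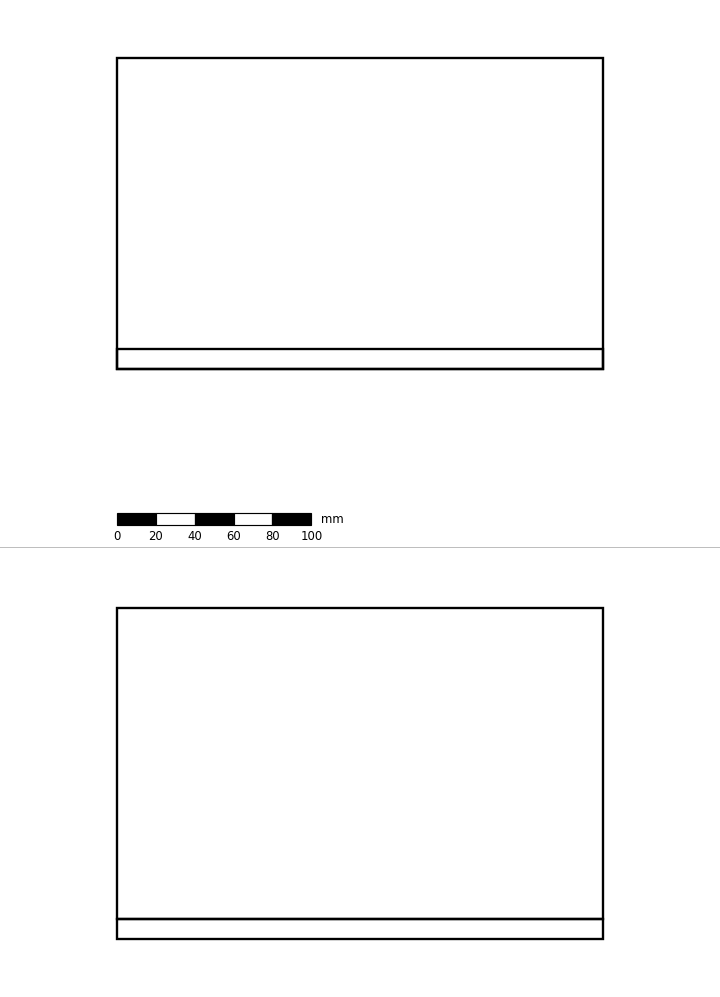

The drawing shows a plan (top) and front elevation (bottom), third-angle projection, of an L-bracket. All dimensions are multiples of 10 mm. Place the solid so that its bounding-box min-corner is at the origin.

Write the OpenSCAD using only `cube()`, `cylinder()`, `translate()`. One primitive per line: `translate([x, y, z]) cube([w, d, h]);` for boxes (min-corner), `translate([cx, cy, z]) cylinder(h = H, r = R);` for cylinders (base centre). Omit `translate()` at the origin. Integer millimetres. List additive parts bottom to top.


cube([250, 160, 10]);
translate([0, 0, 10]) cube([250, 10, 160]);
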